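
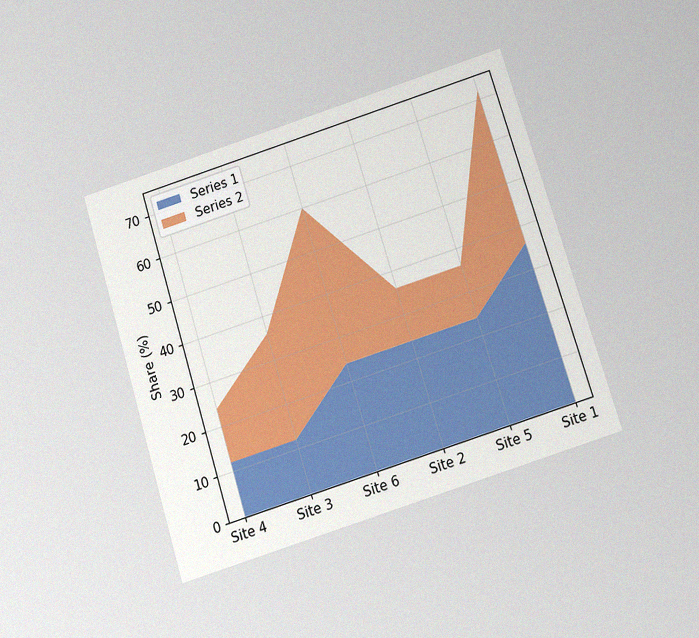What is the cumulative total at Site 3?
36%

The chart is tilted about 17° counter-clockwise and viewed slightly from below, with some photo noise. The stacked total at Site 3 reaches 36%.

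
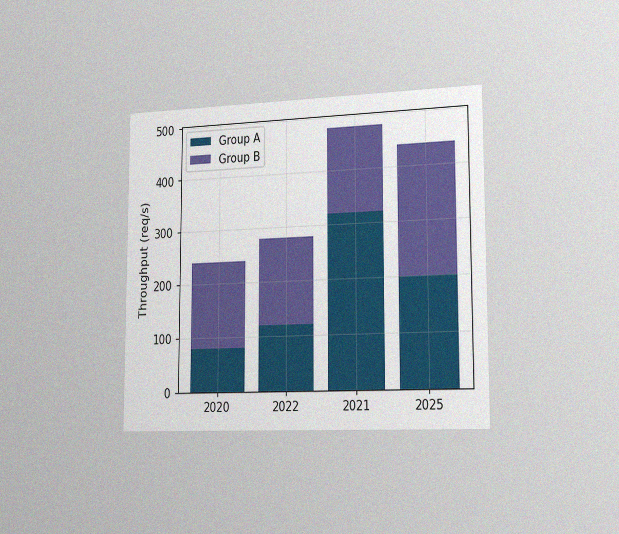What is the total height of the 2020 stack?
The chart is viewed slightly from the right, with some photo noise. The 2020 stack's top reaches 240req/s on the y-axis.

240req/s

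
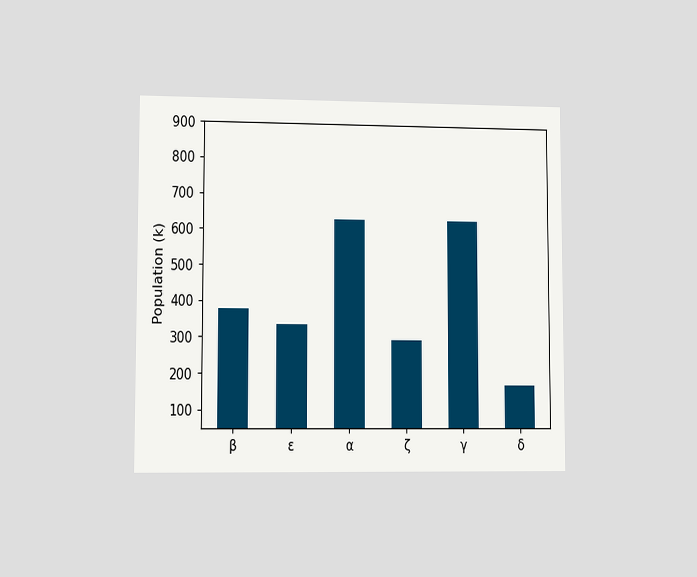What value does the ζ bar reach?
The chart is viewed at a slight angle. Reading along the chart's y-axis, the ζ bar reaches 294k.

294k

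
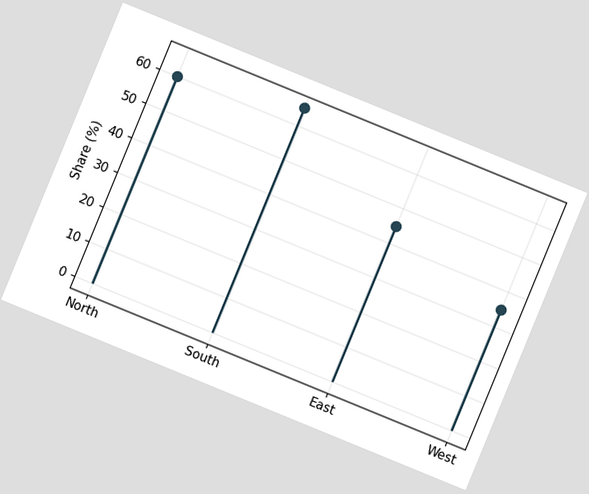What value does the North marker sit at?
60%

The chart is tilted about 22° clockwise. The North marker sits at 60%.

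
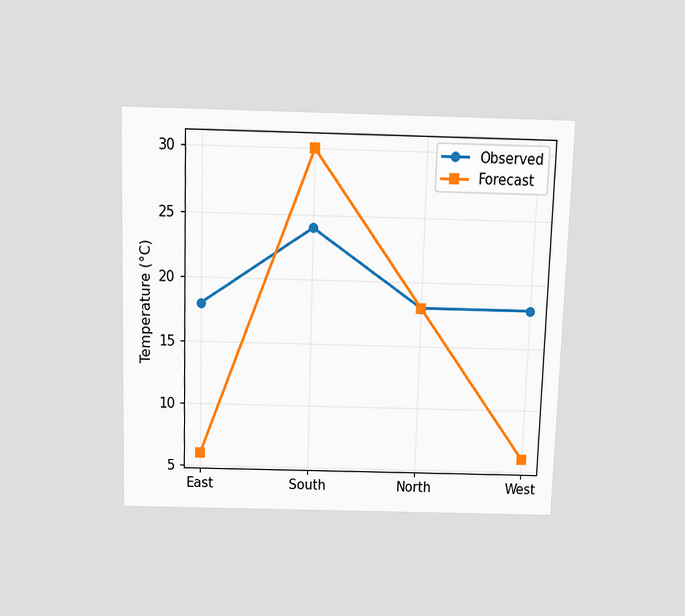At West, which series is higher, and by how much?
Observed, by 12°C

The chart is viewed slightly from above. At West, Observed sits above the other line by 12°C.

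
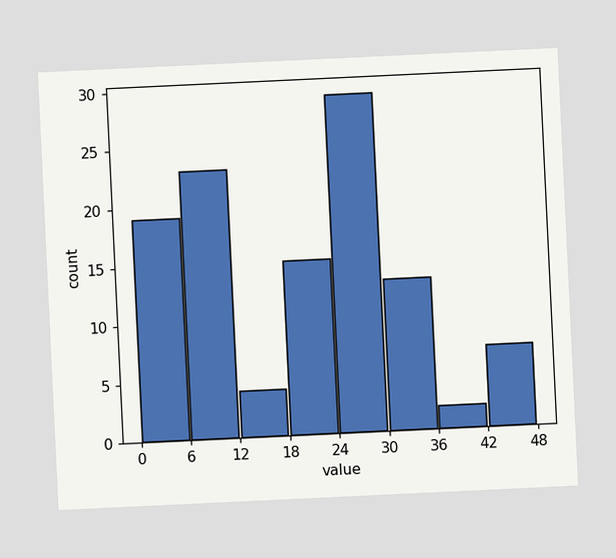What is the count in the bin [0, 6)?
19

The chart is tilted about 3° counter-clockwise. The [0, 6) bin has height 19.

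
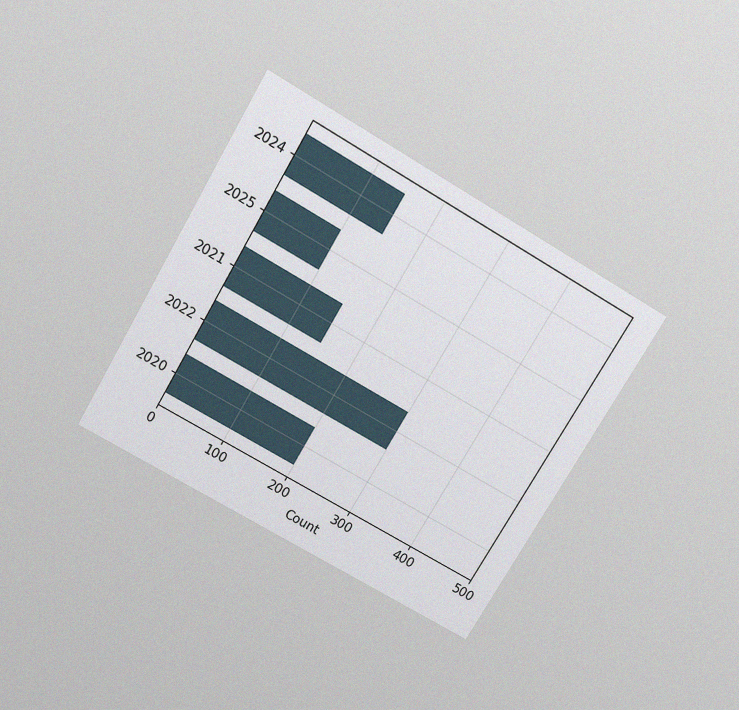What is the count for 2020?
The chart is tilted about 30° clockwise and viewed slightly from above, with some photo noise. Reading along the chart's x-axis, the 2020 bar reaches 200.

200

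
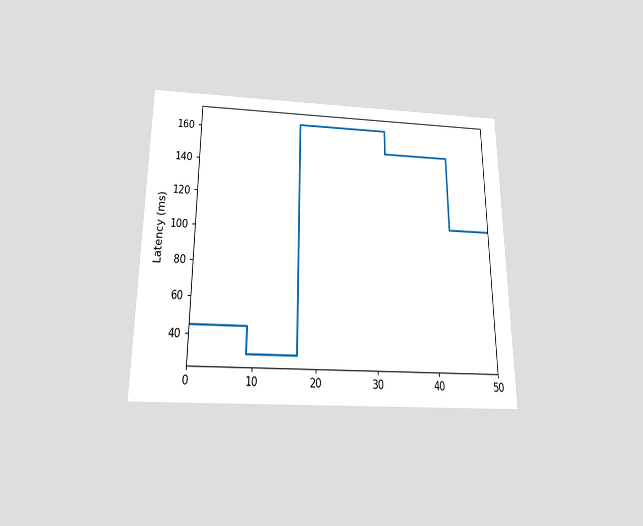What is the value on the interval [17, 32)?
The chart is viewed slightly from below. On [17, 32) the step sits at 165ms.

165ms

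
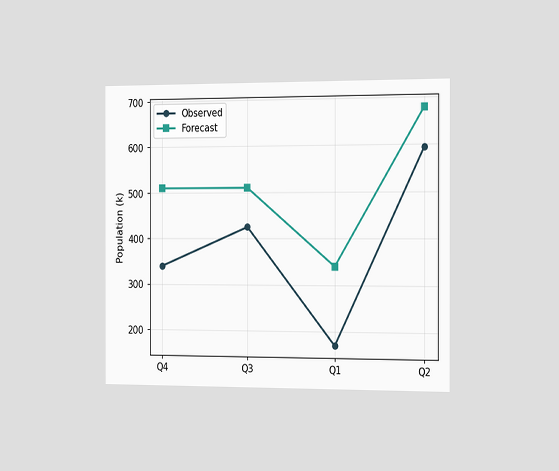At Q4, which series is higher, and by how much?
The chart is viewed slightly from the right. At Q4, Forecast sits above the other line by 170k.

Forecast, by 170k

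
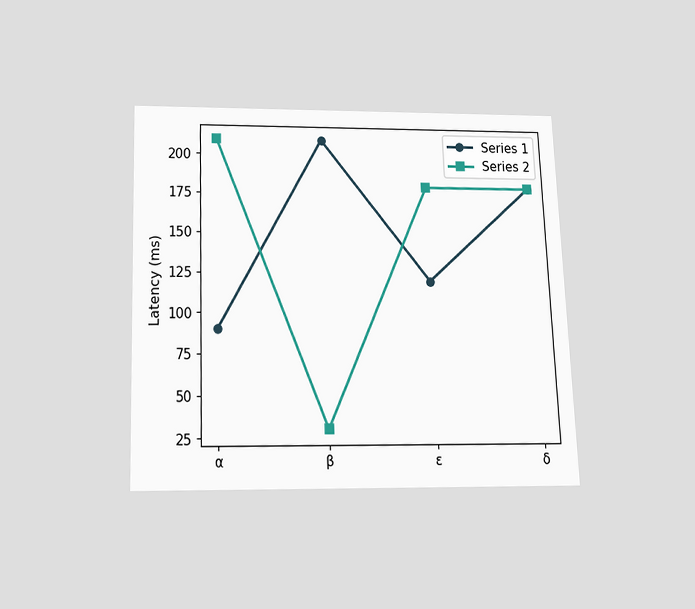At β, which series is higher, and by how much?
The chart is tilted about 2° counter-clockwise and viewed slightly from below. At β, Series 1 sits above the other line by 180ms.

Series 1, by 180ms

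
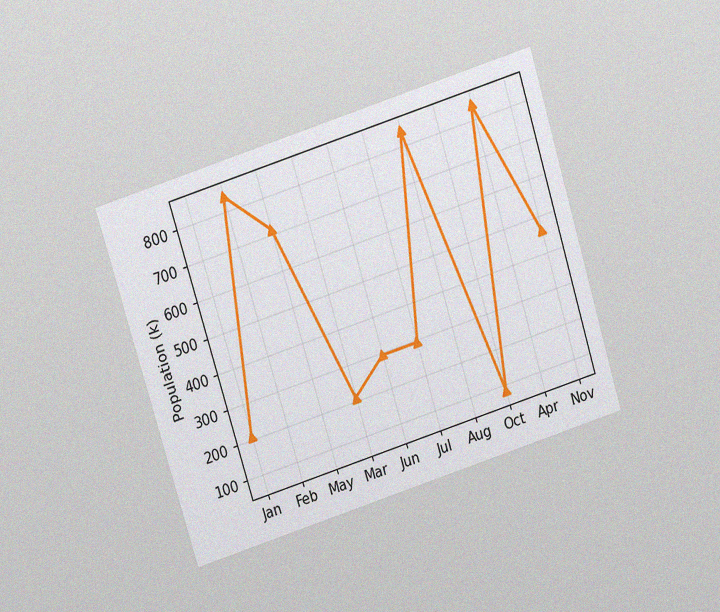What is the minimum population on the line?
84k

The chart is tilted about 17° counter-clockwise and viewed slightly from above, with some photo noise. The lowest point is at Oct, and reading across to the y-axis gives 84k.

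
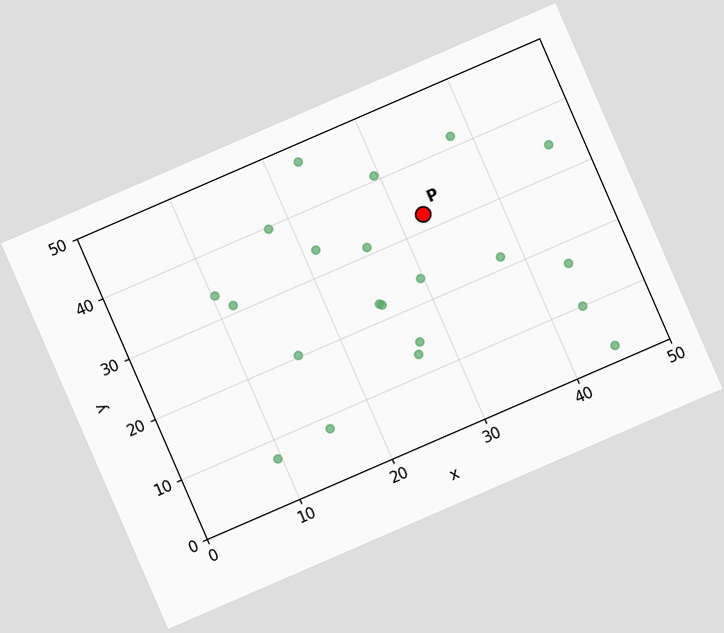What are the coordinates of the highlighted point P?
The chart is tilted about 23° counter-clockwise. Following the gridlines from P to each axis, P sits at (32.5, 32.5).

(32.5, 32.5)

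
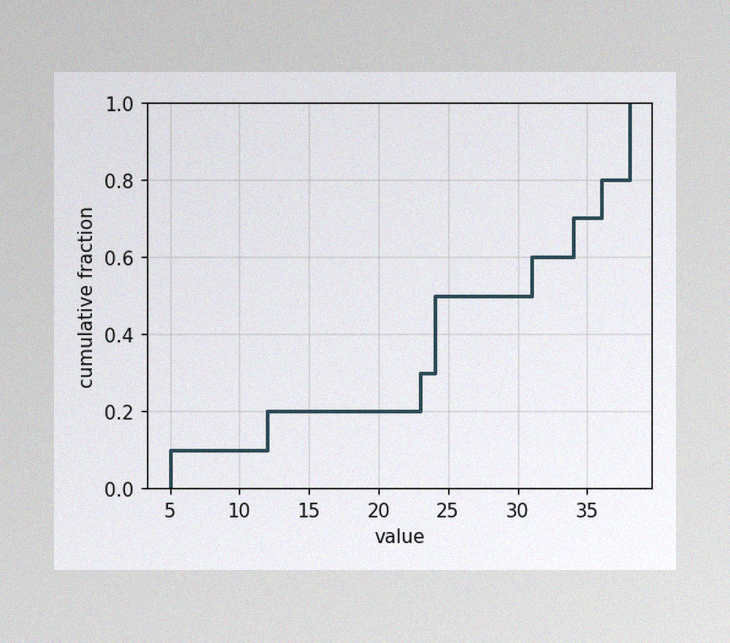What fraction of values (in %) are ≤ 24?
50%

The image has some photo noise and uneven lighting. At x=24 the ECDF step is at 50%.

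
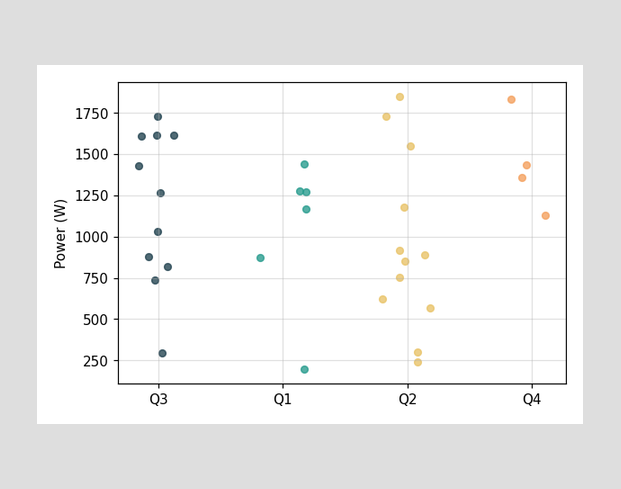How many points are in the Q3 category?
Counting the markers in the Q3 column gives 11.

11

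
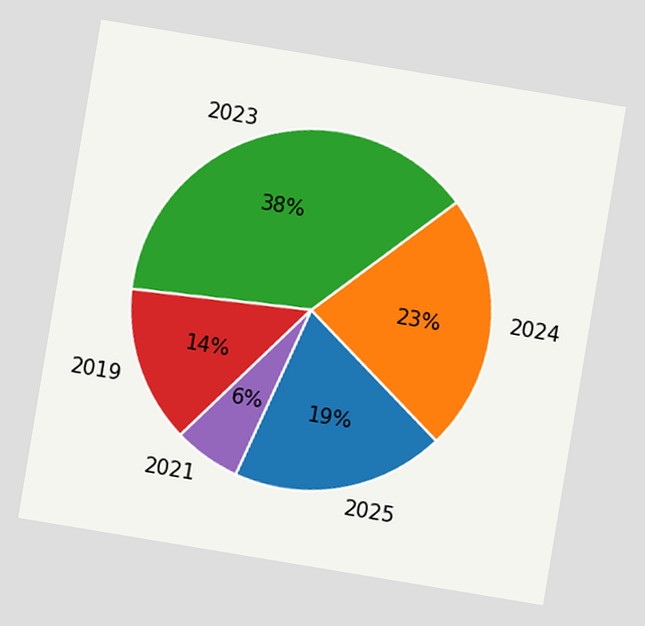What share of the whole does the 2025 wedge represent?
19%

The chart is tilted about 9° clockwise. The 2025 slice takes up 19% of the pie.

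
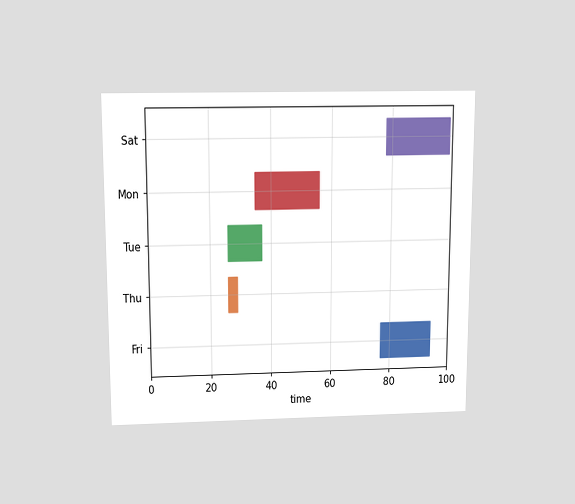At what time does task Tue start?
26

The chart is viewed slightly from above. The Tue bar begins at t=26.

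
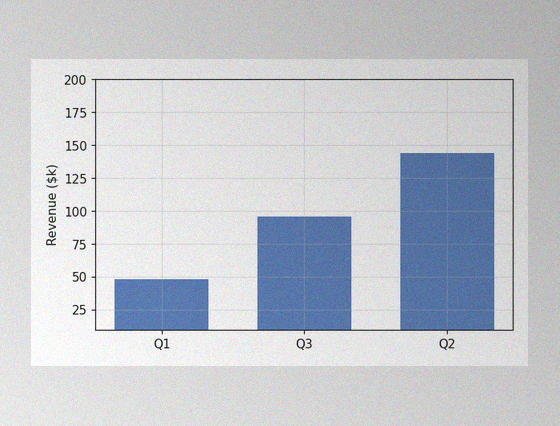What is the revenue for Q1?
$48k

The image has some photo noise and uneven lighting. Reading along the chart's y-axis, the Q1 bar reaches $48k.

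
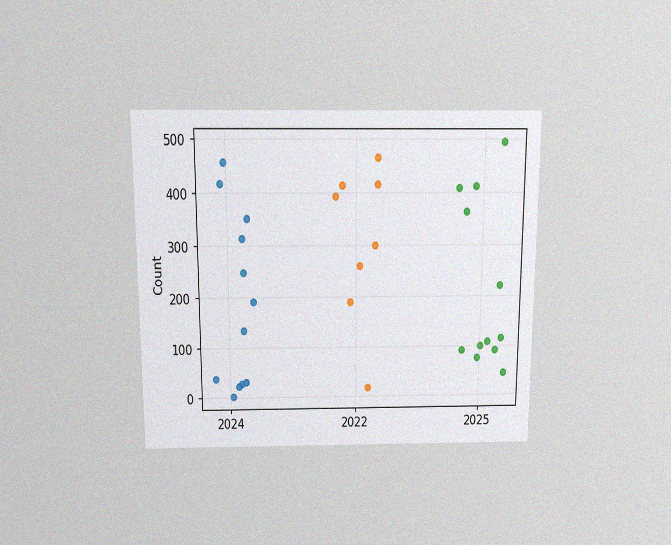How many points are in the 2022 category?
The chart is viewed slightly from above, with some photo noise. Counting the markers in the 2022 column gives 8.

8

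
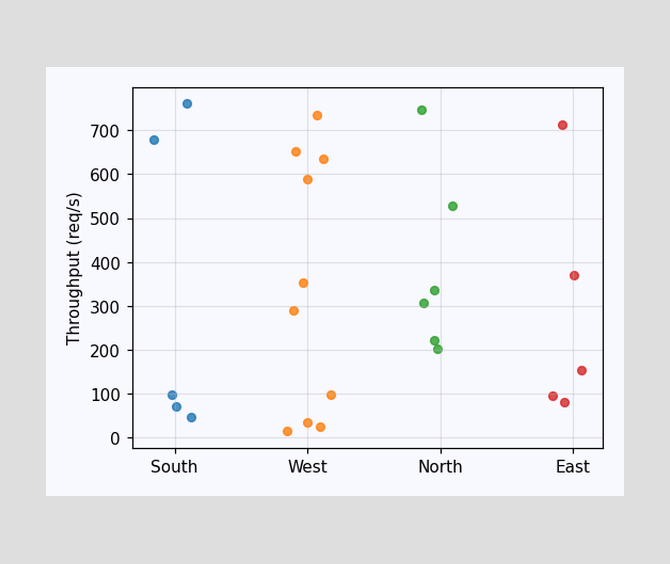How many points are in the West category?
10

Counting the markers in the West column gives 10.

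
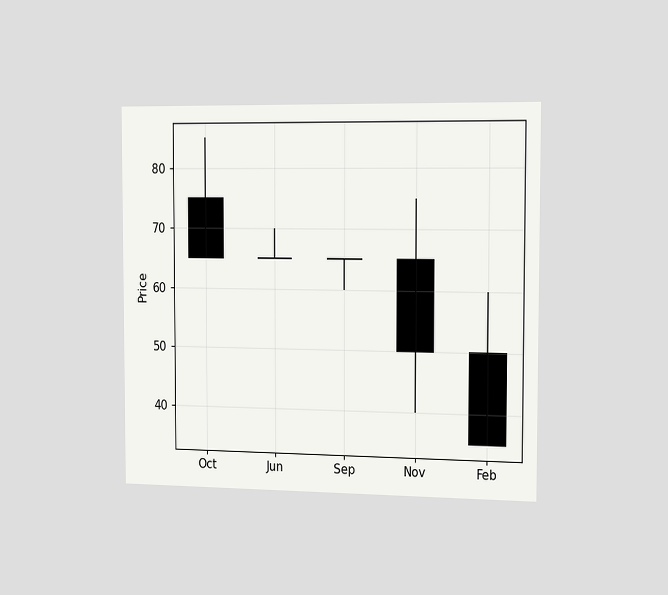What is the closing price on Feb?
The chart is viewed slightly from the right. The Feb candle closes at 35.

35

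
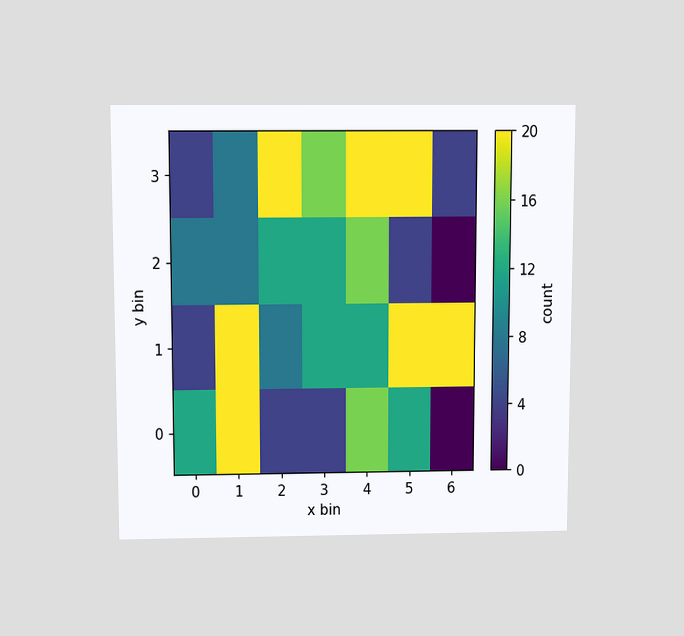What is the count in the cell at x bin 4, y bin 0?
16

The chart is viewed slightly from above. Matching the cell (4, 0) against the colorbar gives 16.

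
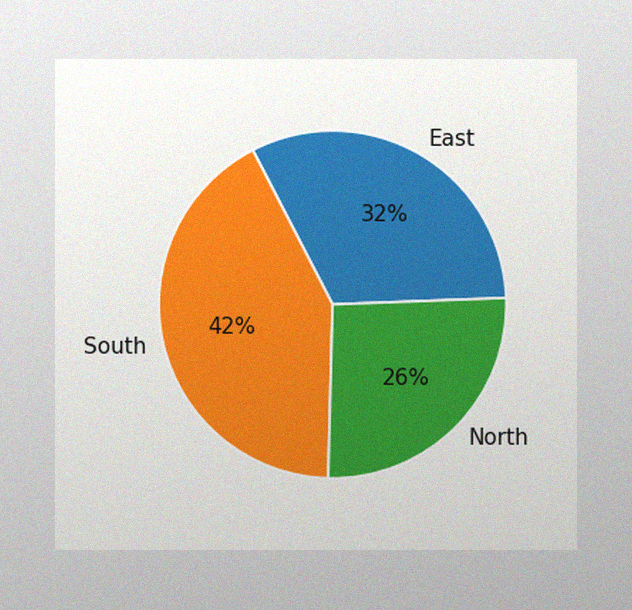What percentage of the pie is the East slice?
32%

The image has some photo noise and uneven lighting. The East slice takes up 32% of the pie.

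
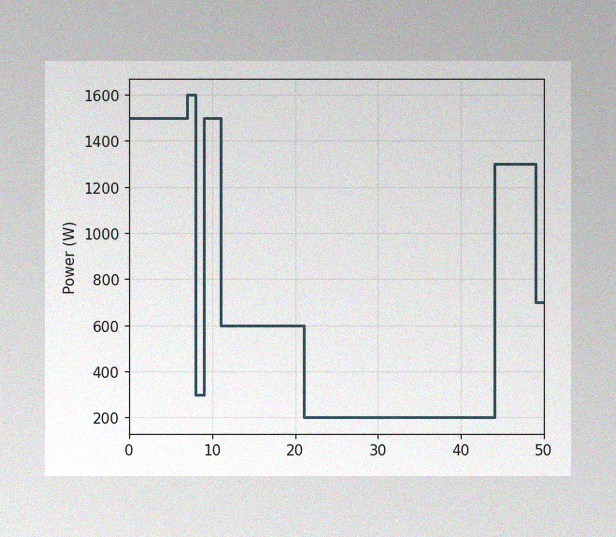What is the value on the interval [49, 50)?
700W

The image has some photo noise and uneven lighting. On [49, 50) the step sits at 700W.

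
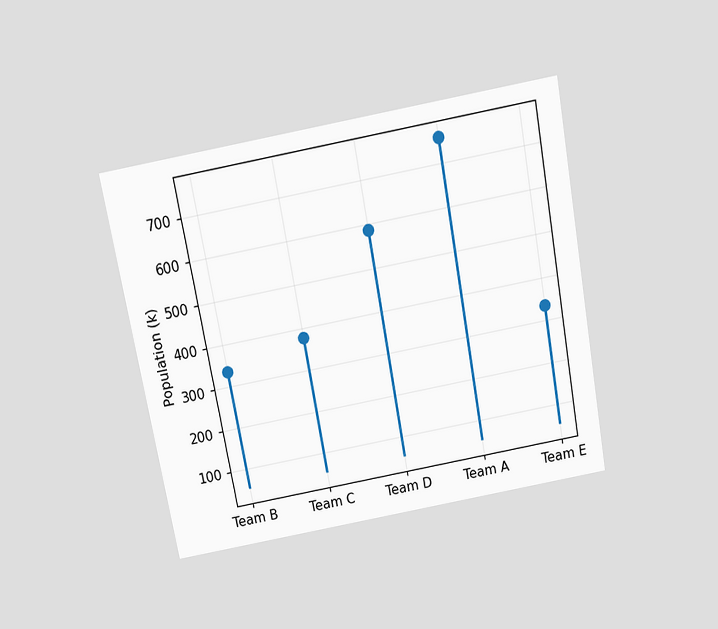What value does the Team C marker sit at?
378k

The chart is tilted about 10° counter-clockwise and viewed slightly from above. The Team C marker sits at 378k.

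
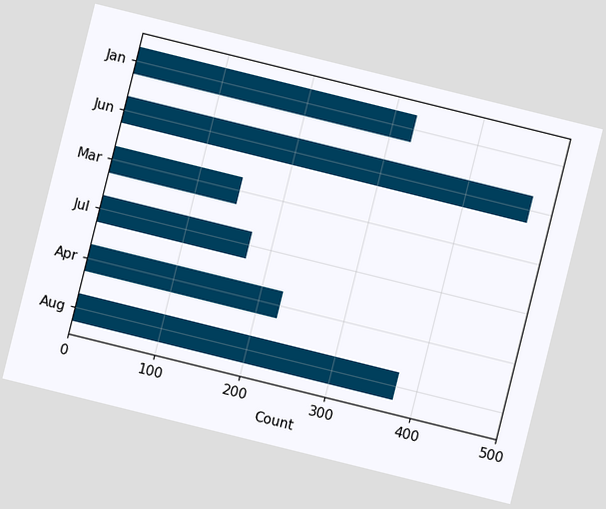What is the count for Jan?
The chart is tilted about 14° clockwise. Reading along the chart's x-axis, the Jan bar reaches 325.

325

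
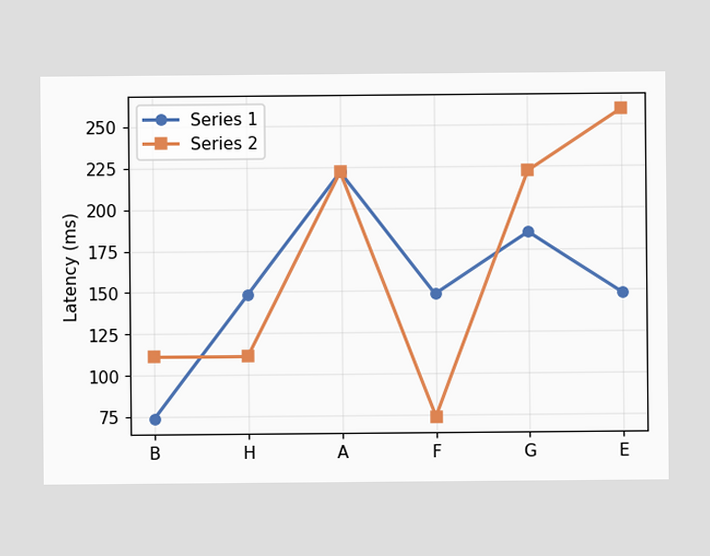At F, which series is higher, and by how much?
Series 1, by 74ms

At F, Series 1 sits above the other line by 74ms.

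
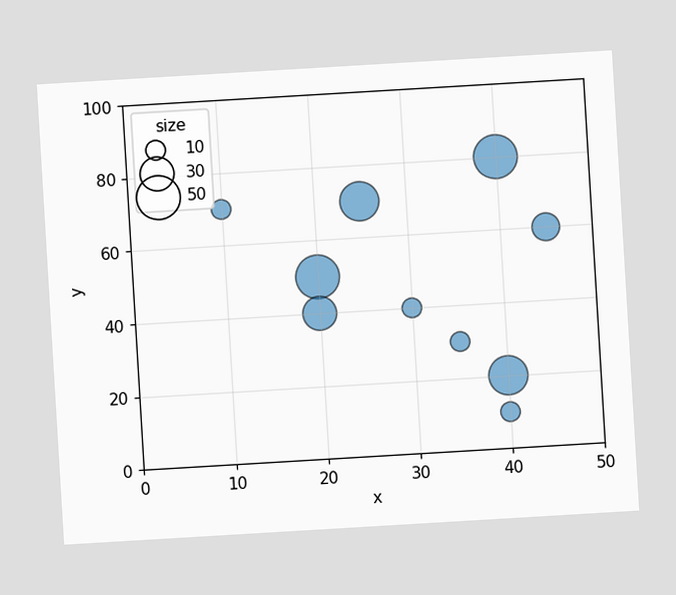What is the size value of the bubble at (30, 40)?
The chart is tilted about 3° counter-clockwise. Matching the bubble at (30, 40) against the size legend gives 10.

10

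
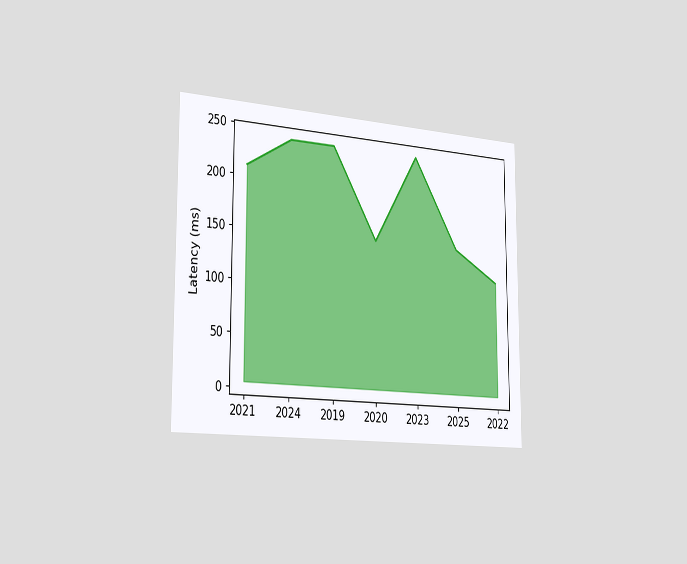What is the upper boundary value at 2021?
The chart is viewed slightly from the left. At 2021 the upper boundary is at 210ms.

210ms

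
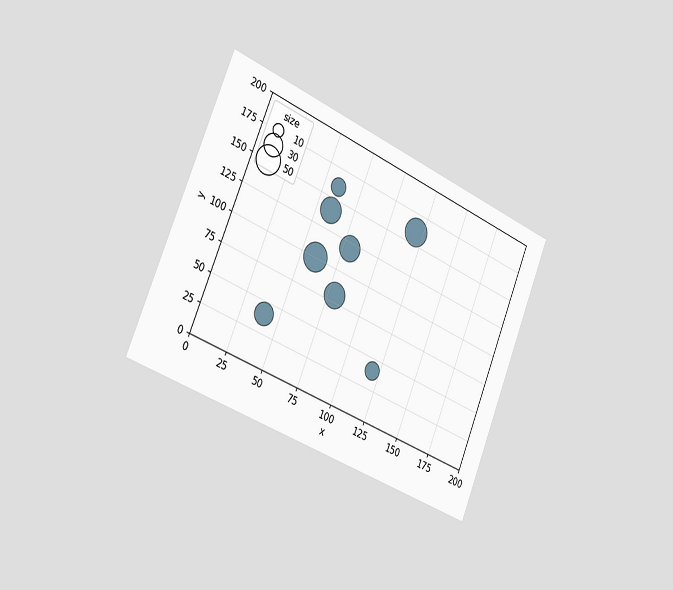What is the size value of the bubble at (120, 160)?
The chart is tilted about 22° clockwise and viewed slightly from the left. Matching the bubble at (120, 160) against the size legend gives 50.

50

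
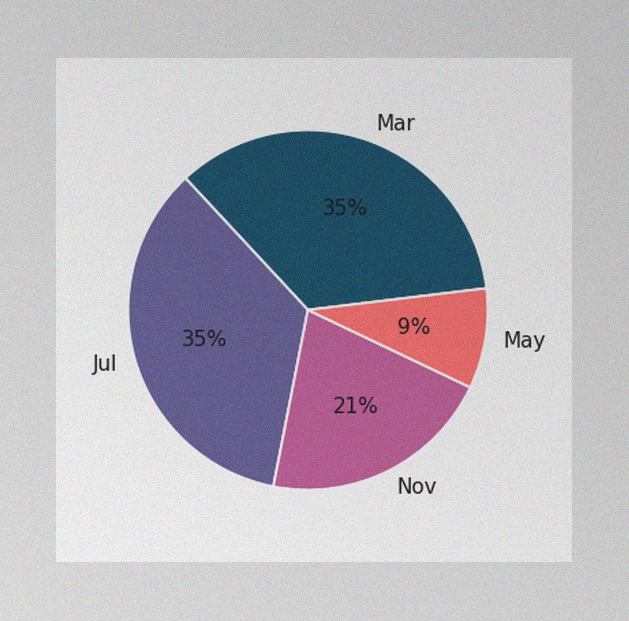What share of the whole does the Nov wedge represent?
21%

The image has some photo noise and uneven lighting. The Nov slice takes up 21% of the pie.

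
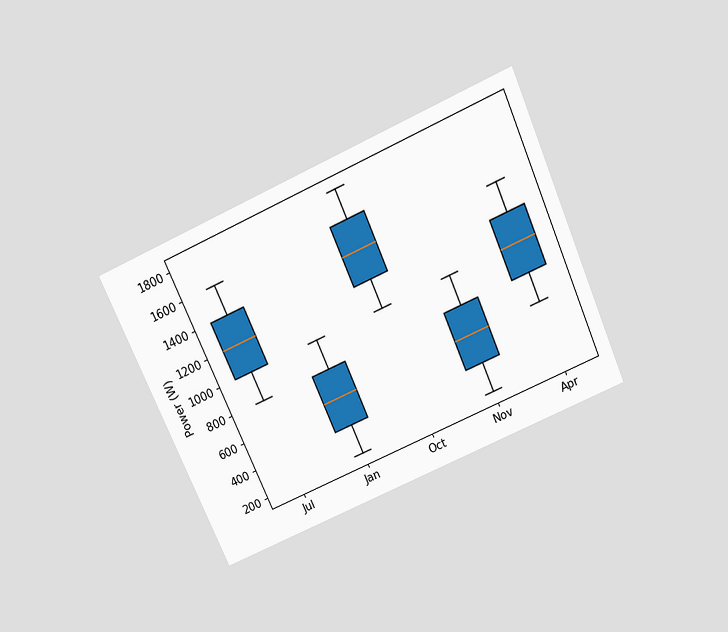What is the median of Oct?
The chart is tilted about 24° counter-clockwise and viewed slightly from above. The median line in the Oct box sits at 1400W.

1400W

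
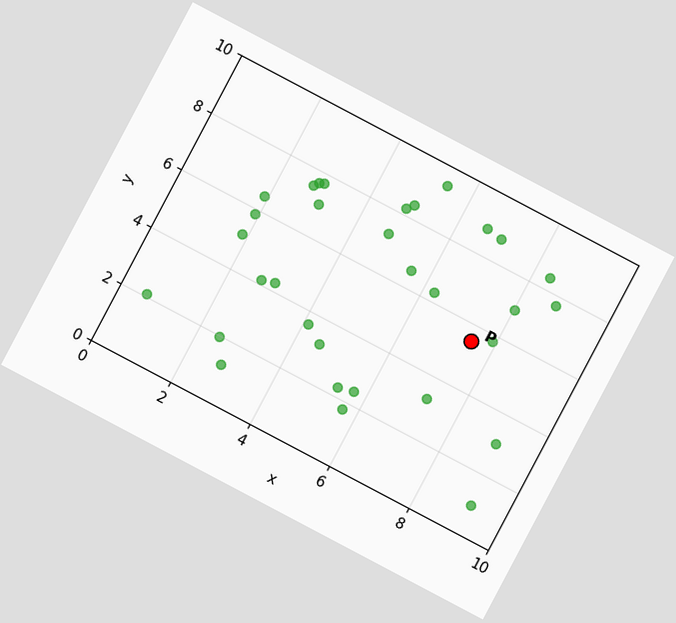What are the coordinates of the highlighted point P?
(7.5, 5.5)

The chart is tilted about 28° clockwise. Following the gridlines from P to each axis, P sits at (7.5, 5.5).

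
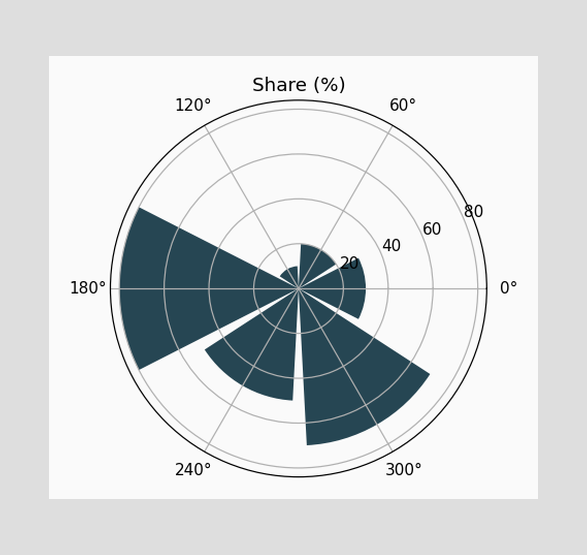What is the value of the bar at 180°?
The bar at 180° reaches 80% on the radial axis.

80%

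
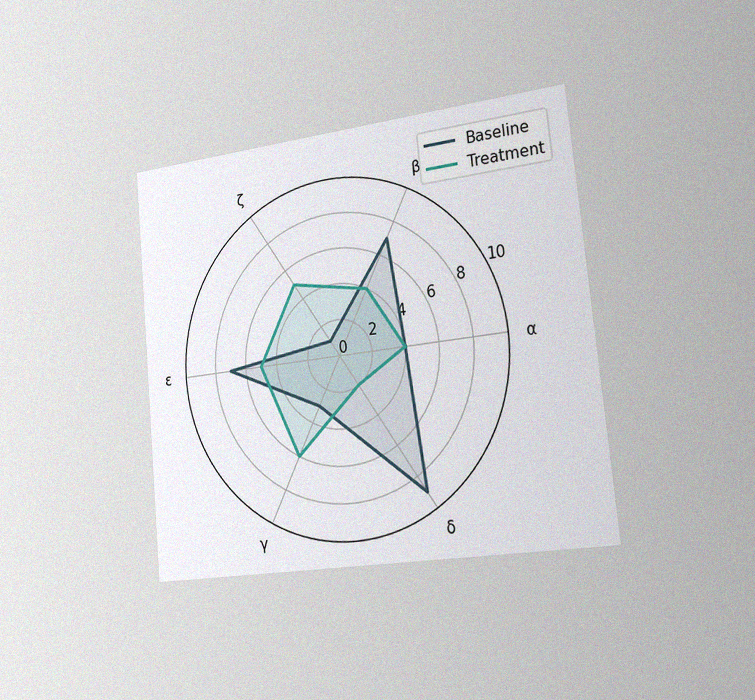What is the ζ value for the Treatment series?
The chart is tilted about 6° counter-clockwise and viewed slightly from the right, with some photo noise. On the ζ axis, Treatment reaches 5.

5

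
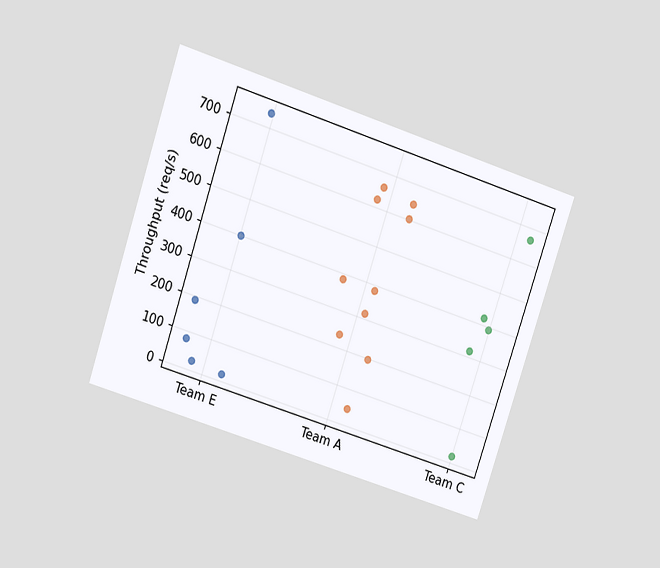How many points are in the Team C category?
5

The chart is tilted about 18° clockwise and viewed slightly from above. Counting the markers in the Team C column gives 5.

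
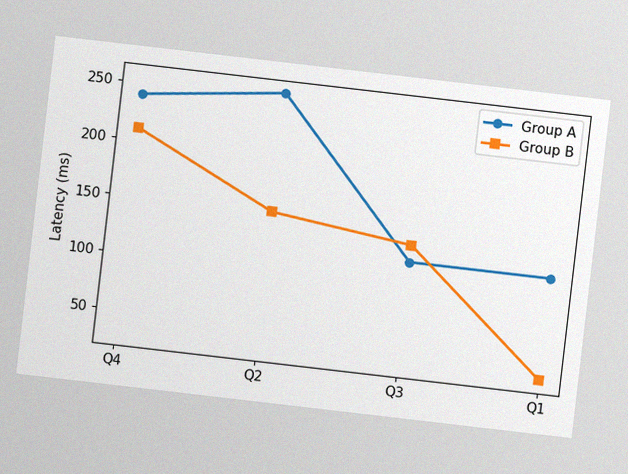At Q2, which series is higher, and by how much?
Group A, by 105ms

The chart is tilted about 7° clockwise, with some photo noise. At Q2, Group A sits above the other line by 105ms.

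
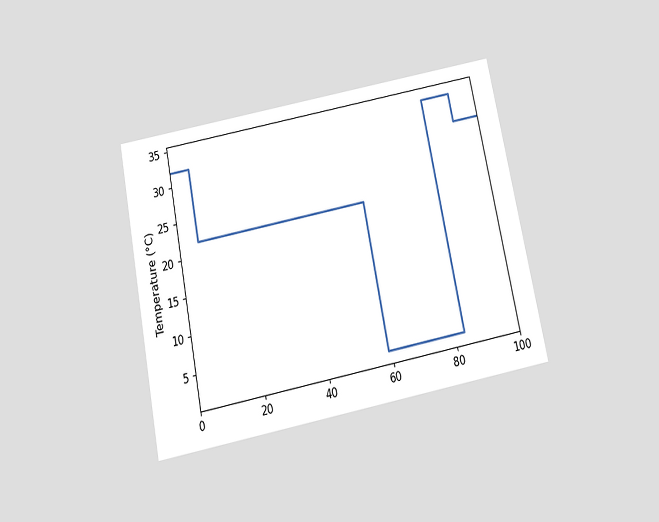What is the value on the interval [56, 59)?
The chart is tilted about 11° counter-clockwise and viewed slightly from below. On [56, 59) the step sits at 22°C.

22°C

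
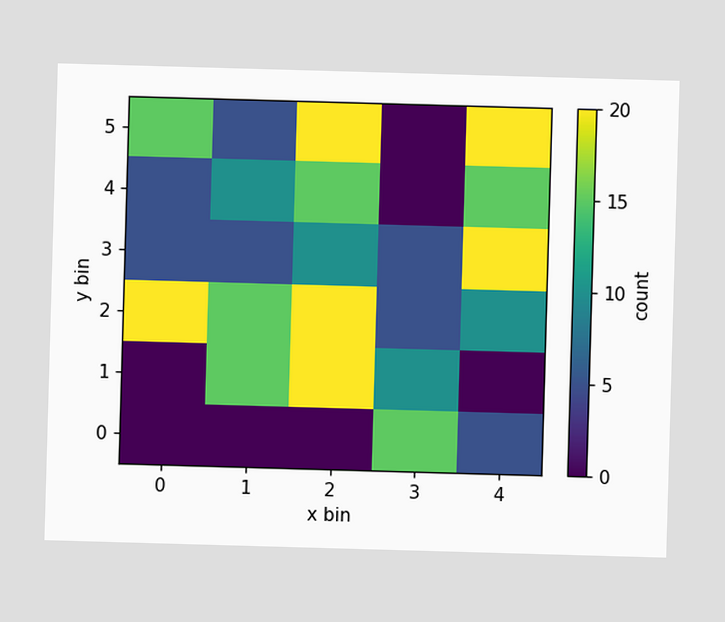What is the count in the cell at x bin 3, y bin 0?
15

Matching the cell (3, 0) against the colorbar gives 15.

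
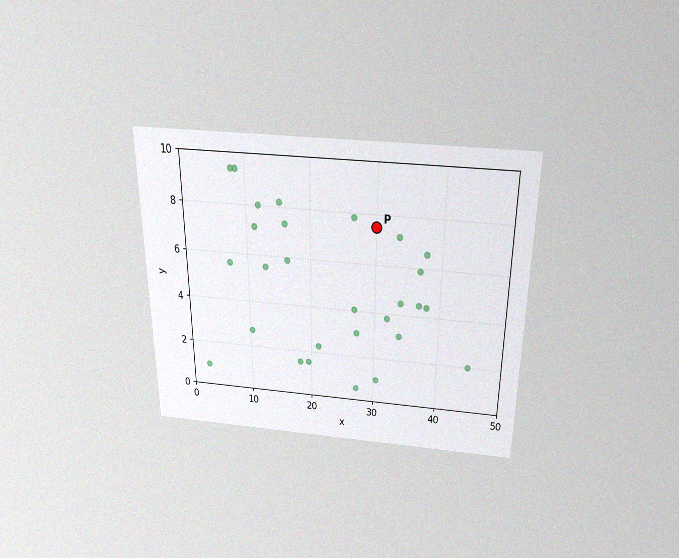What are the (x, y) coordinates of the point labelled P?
The chart is viewed slightly from above, with some photo noise. Following the gridlines from P to each axis, P sits at (30, 7.5).

(30, 7.5)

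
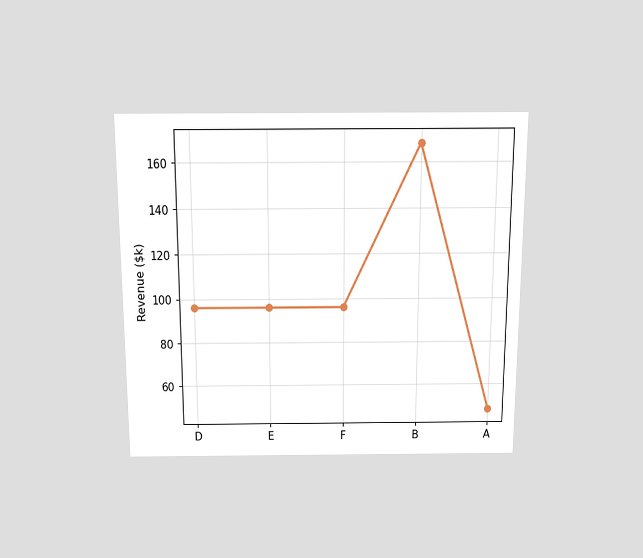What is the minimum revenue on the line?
The chart is viewed slightly from above. The lowest point is at A, and reading across to the y-axis gives $48k.

$48k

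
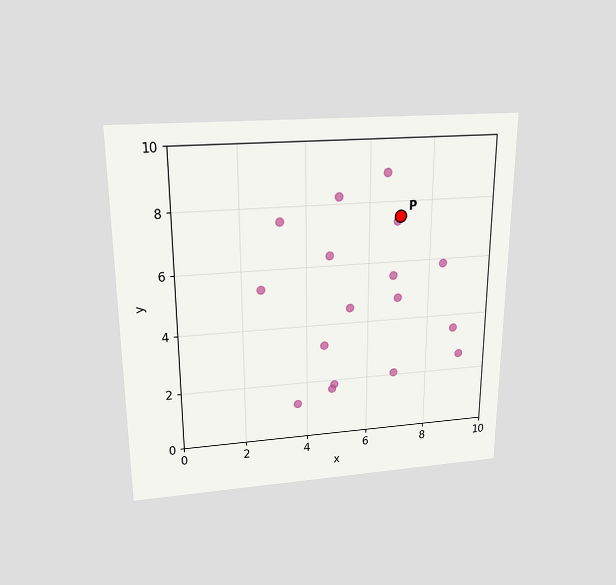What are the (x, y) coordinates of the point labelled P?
The chart is viewed slightly from above. Following the gridlines from P to each axis, P sits at (7, 7.5).

(7, 7.5)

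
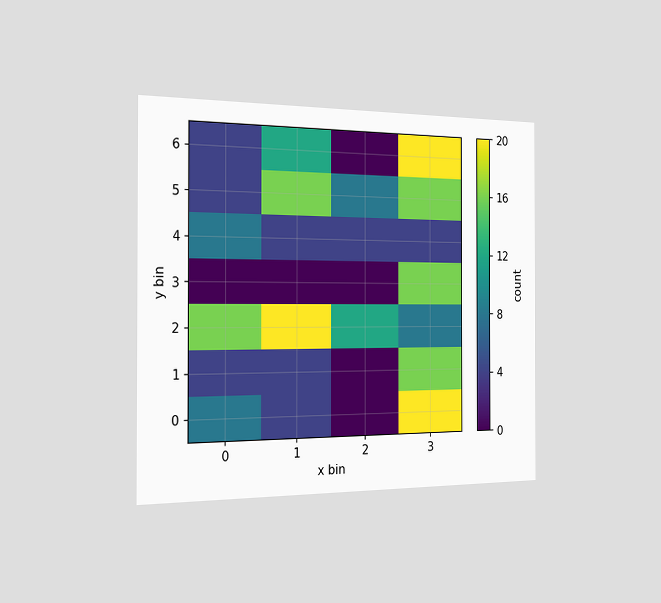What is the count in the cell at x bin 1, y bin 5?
The chart is viewed slightly from the left. Matching the cell (1, 5) against the colorbar gives 16.

16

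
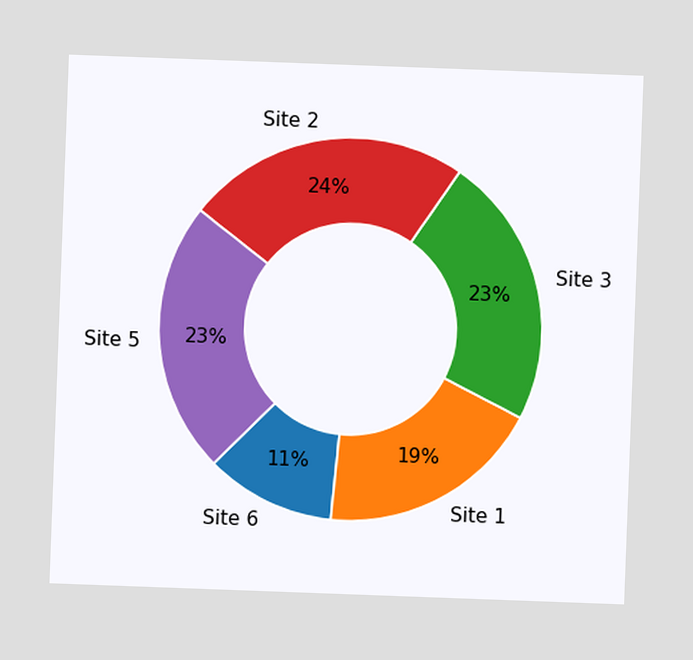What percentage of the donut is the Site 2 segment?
24%

The chart is tilted about 2° clockwise. The Site 2 segment takes up 24% of the ring.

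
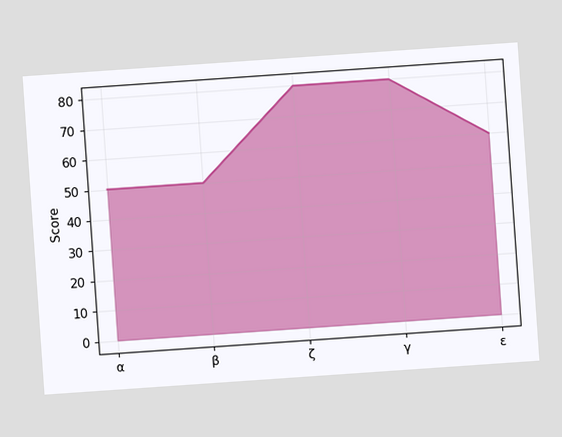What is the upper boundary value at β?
50

The chart is tilted about 4° counter-clockwise. At β the upper boundary is at 50.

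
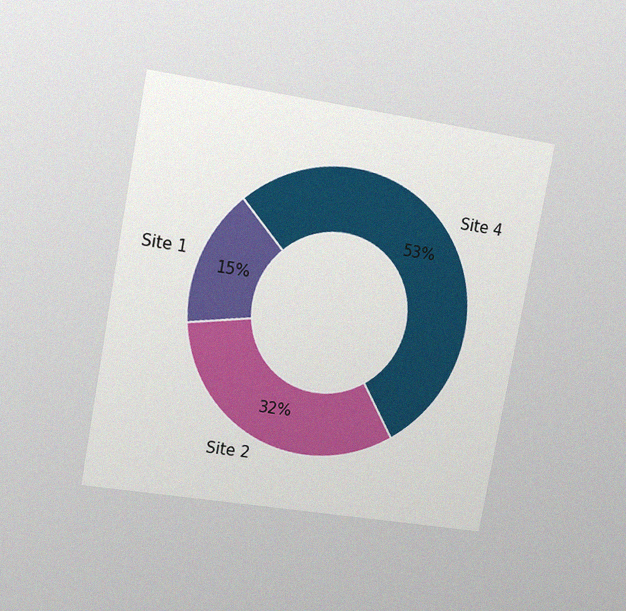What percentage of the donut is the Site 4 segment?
53%

The chart is tilted about 10° clockwise and viewed at a slight angle, with some photo noise. The Site 4 segment takes up 53% of the ring.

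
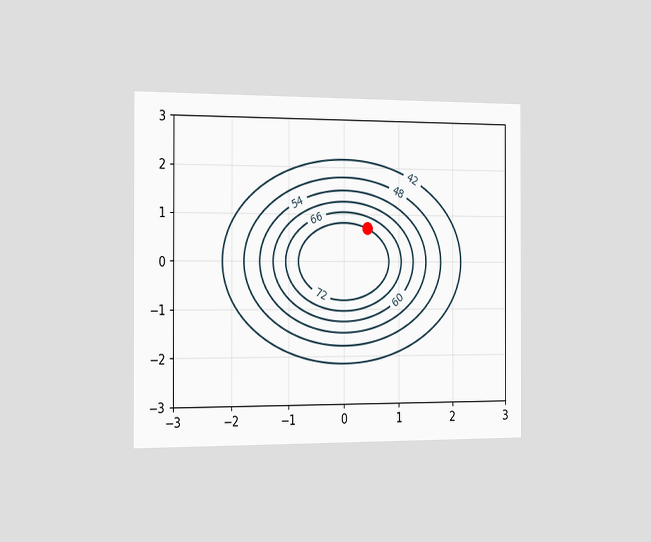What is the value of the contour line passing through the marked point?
72

The chart is viewed slightly from the left. The marked point sits on the contour labelled 72.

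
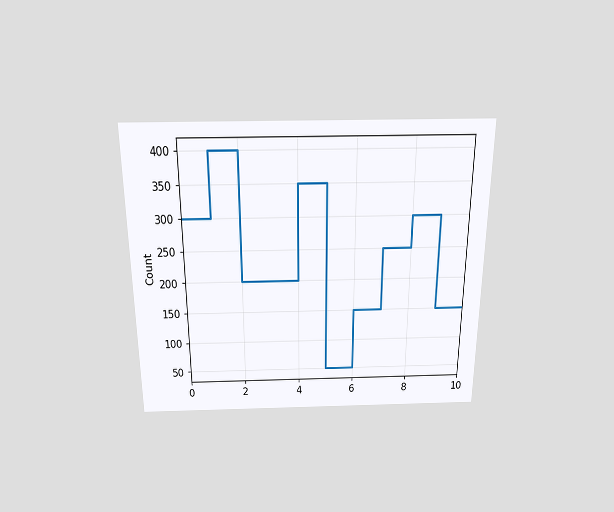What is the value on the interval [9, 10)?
150

The chart is viewed slightly from above. On [9, 10) the step sits at 150.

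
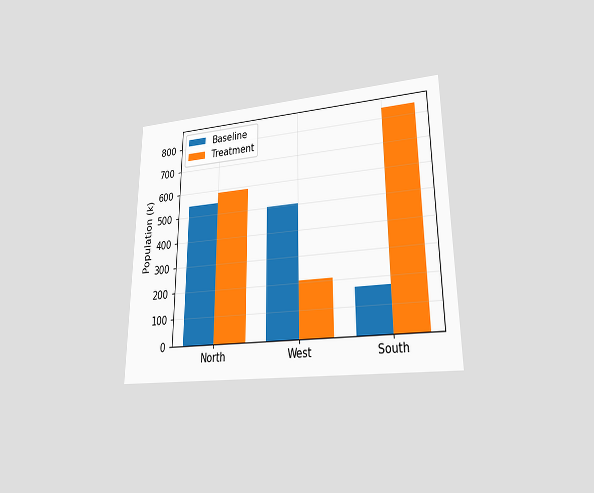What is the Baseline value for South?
The chart is viewed at a slight angle. The Baseline bar at South reaches 168k on the y-axis.

168k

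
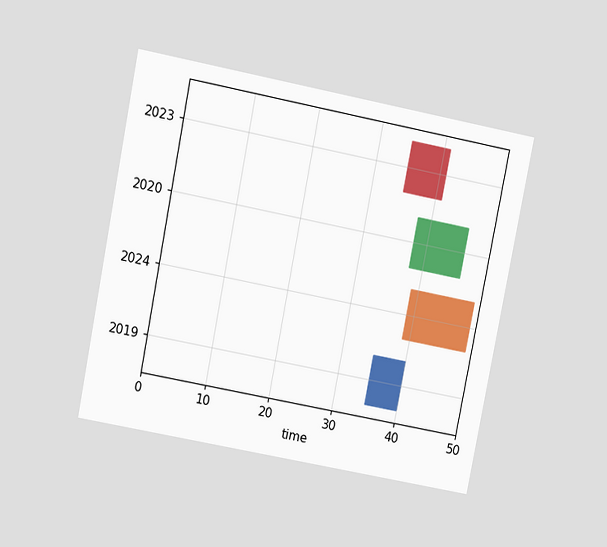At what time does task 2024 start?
The chart is tilted about 11° clockwise and viewed at a slight angle. The 2024 bar begins at t=39.

39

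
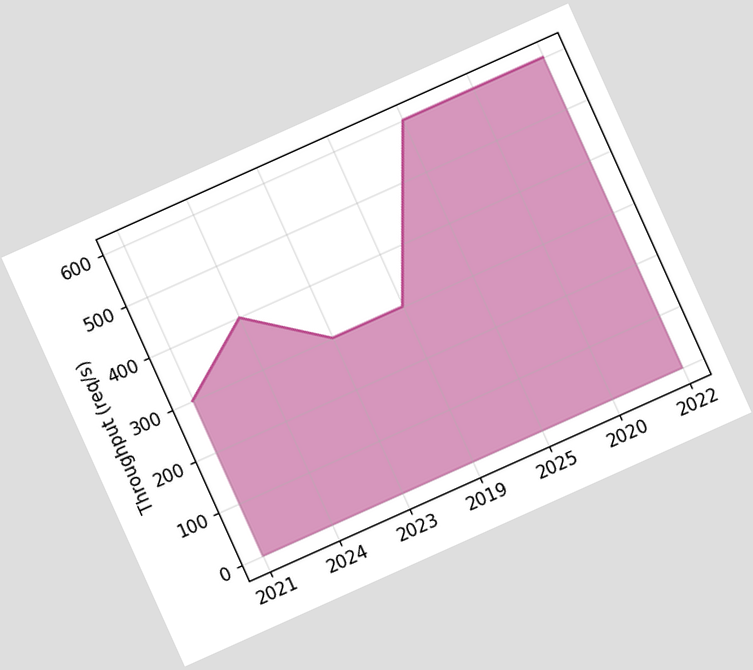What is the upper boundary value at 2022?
The chart is tilted about 24° counter-clockwise. At 2022 the upper boundary is at 600req/s.

600req/s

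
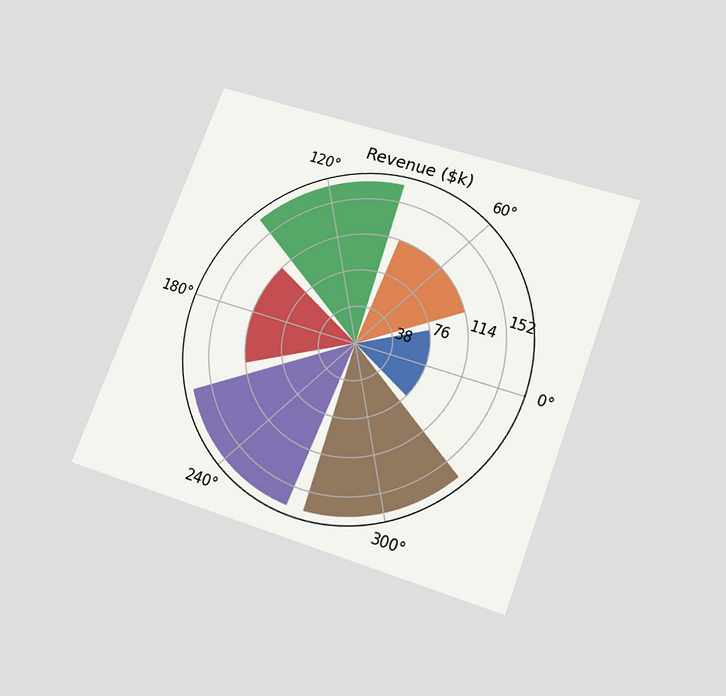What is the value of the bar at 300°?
$171k

The chart is tilted about 21° clockwise and viewed slightly from below. The bar at 300° reaches $171k on the radial axis.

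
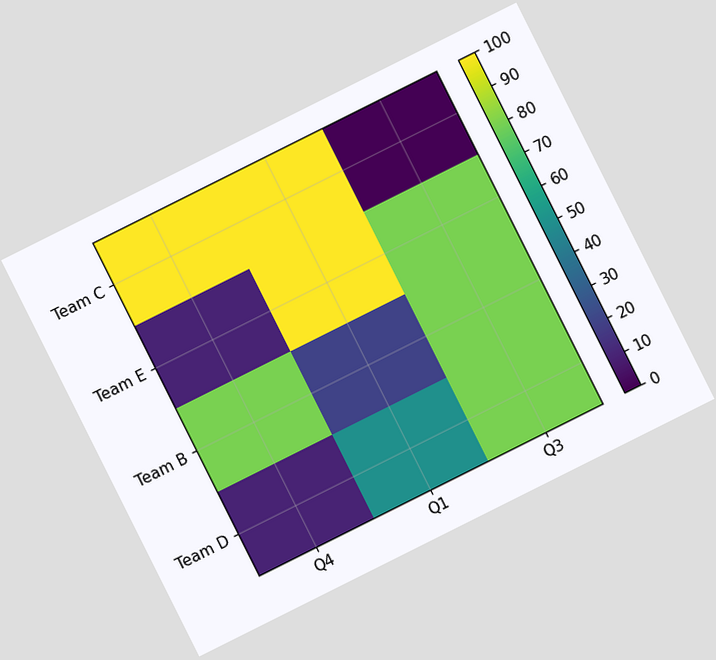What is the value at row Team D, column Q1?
50

The chart is tilted about 27° counter-clockwise. Matching cell (Team D, Q1) against the colorbar gives 50.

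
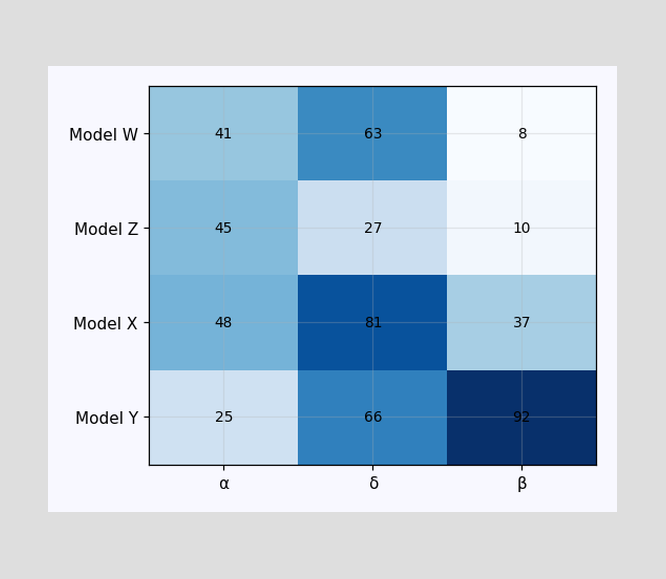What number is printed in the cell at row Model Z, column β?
10

The (Model Z, β) cell reads 10.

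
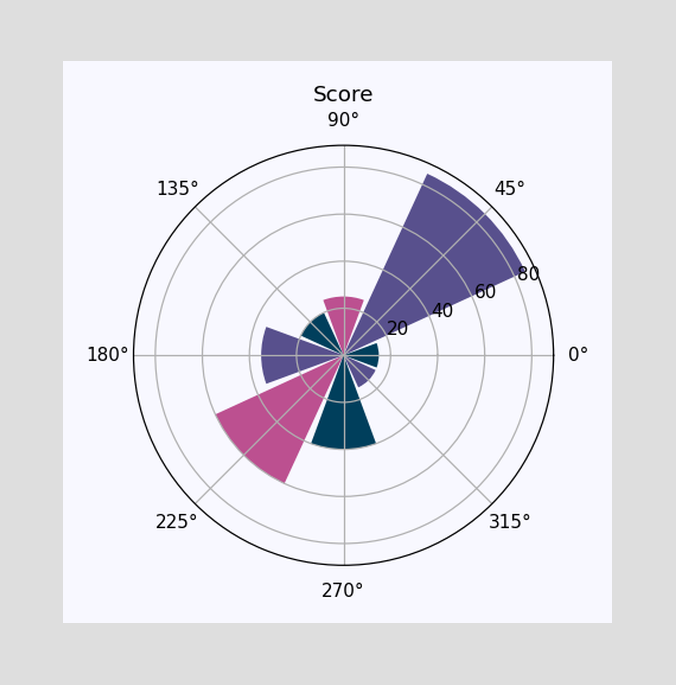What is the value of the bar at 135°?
20

The bar at 135° reaches 20 on the radial axis.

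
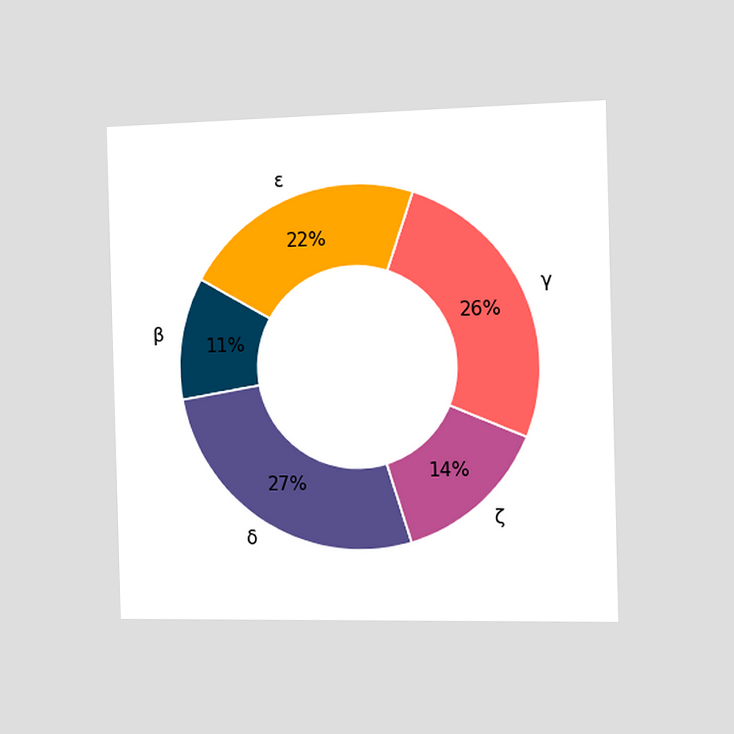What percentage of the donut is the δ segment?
27%

The chart is viewed slightly from the right. The δ segment takes up 27% of the ring.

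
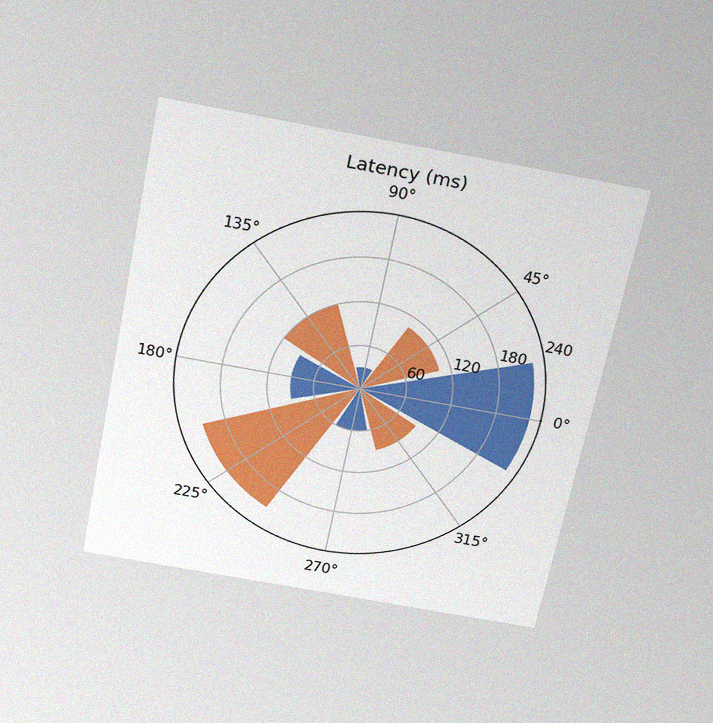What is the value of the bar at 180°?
The chart is tilted about 11° clockwise and viewed slightly from above, with some photo noise. The bar at 180° reaches 90ms on the radial axis.

90ms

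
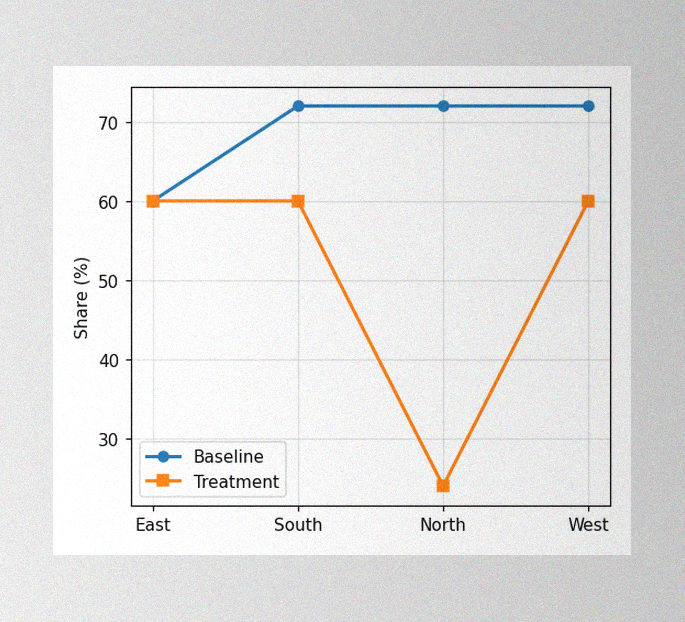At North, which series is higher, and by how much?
The image has some photo noise and uneven lighting. At North, Baseline sits above the other line by 48%.

Baseline, by 48%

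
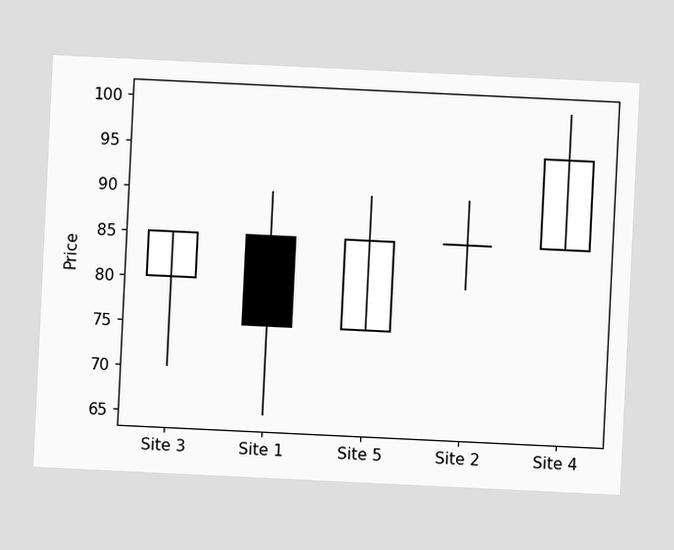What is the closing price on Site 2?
85

The chart is tilted about 3° clockwise. The Site 2 candle closes at 85.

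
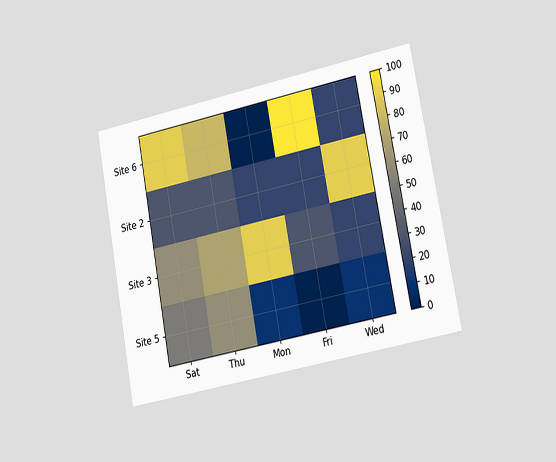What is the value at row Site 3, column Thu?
70

The chart is tilted about 11° counter-clockwise and viewed slightly from the right. Matching cell (Site 3, Thu) against the colorbar gives 70.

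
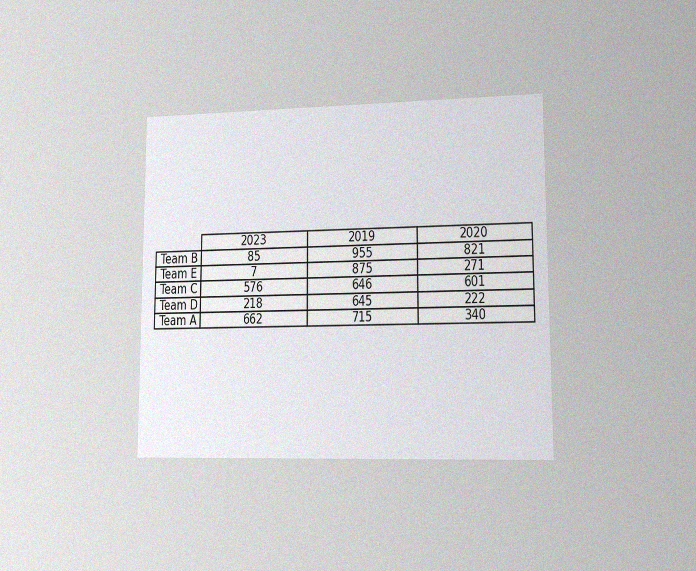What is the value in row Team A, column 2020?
340

The chart is viewed at a slight angle, with some photo noise. The (Team A, 2020) cell reads 340.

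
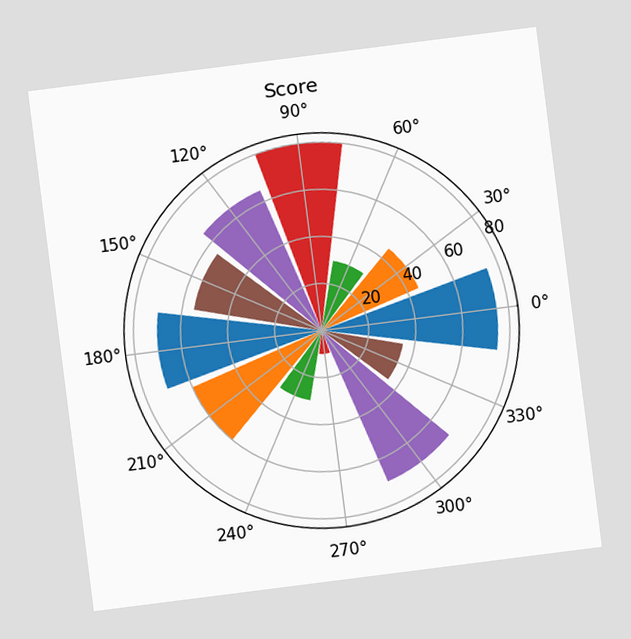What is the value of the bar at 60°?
The chart is tilted about 7° counter-clockwise. The bar at 60° reaches 30 on the radial axis.

30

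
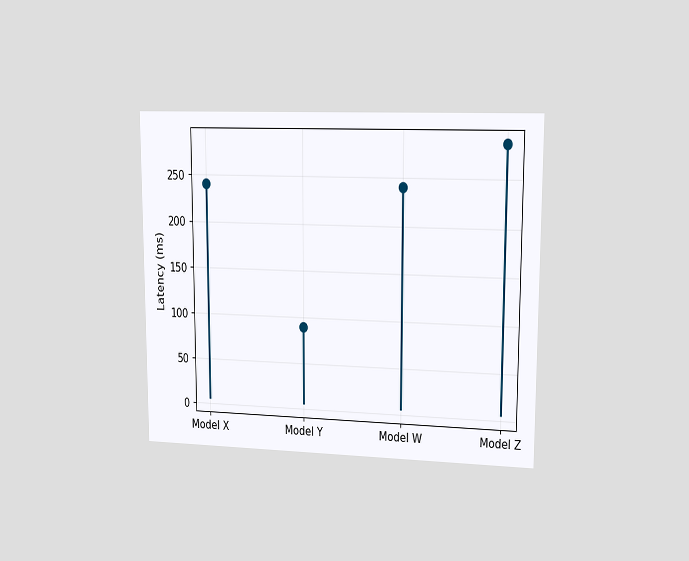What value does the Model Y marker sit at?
The chart is viewed slightly from the right. The Model Y marker sits at 90ms.

90ms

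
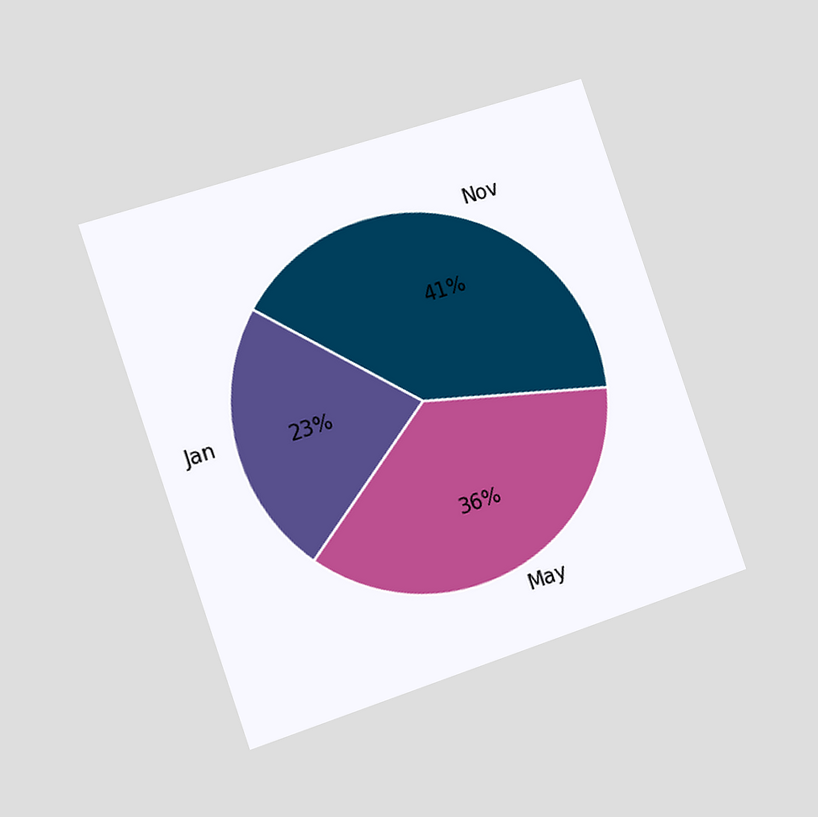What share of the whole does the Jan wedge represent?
The chart is tilted about 19° counter-clockwise and viewed slightly from the left. The Jan slice takes up 23% of the pie.

23%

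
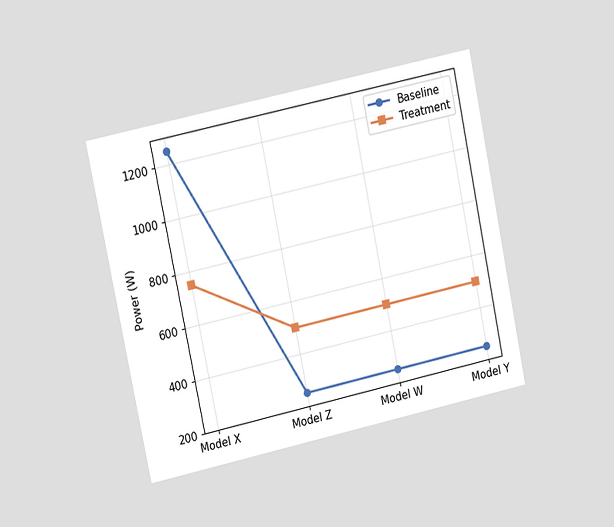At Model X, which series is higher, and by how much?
The chart is tilted about 12° counter-clockwise and viewed slightly from the left. At Model X, Baseline sits above the other line by 500W.

Baseline, by 500W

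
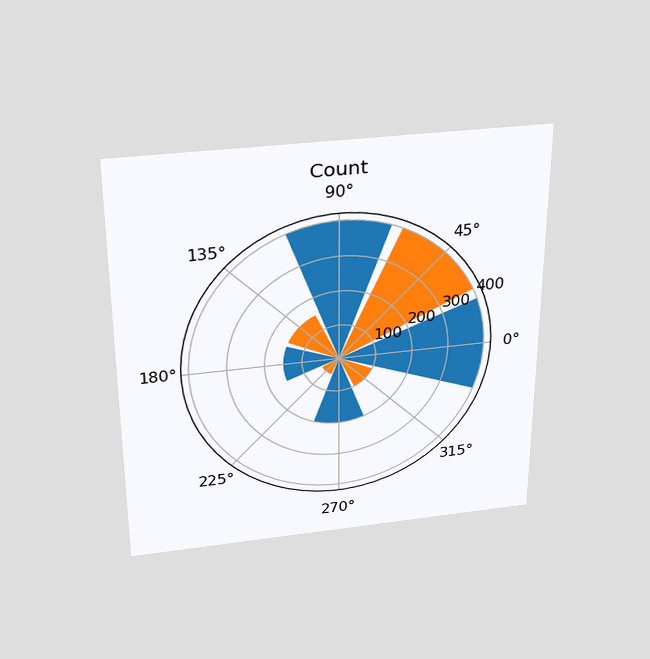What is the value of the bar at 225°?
50

The chart is viewed slightly from above. The bar at 225° reaches 50 on the radial axis.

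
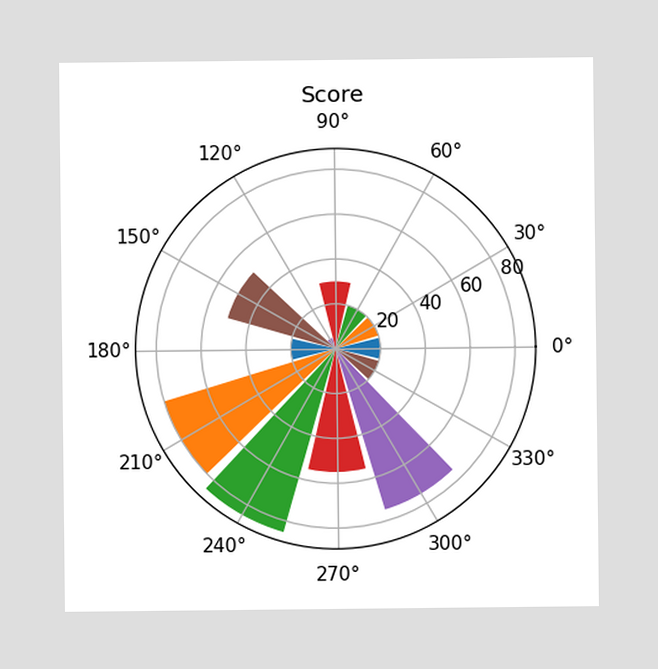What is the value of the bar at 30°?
20

The bar at 30° reaches 20 on the radial axis.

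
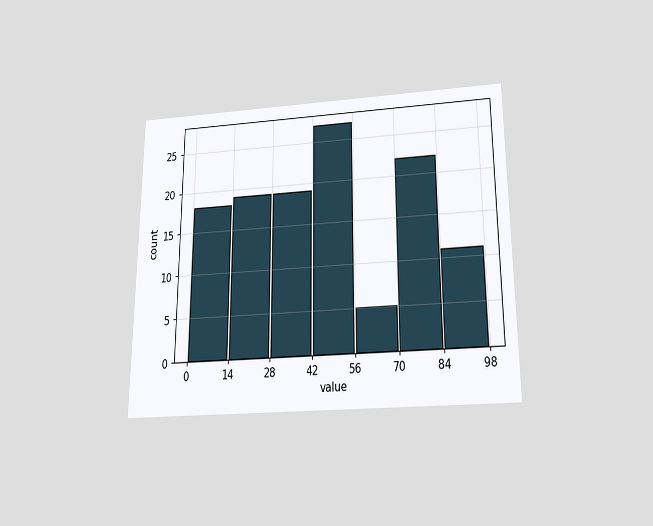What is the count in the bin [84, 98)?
The chart is viewed slightly from below. The [84, 98) bin has height 11.

11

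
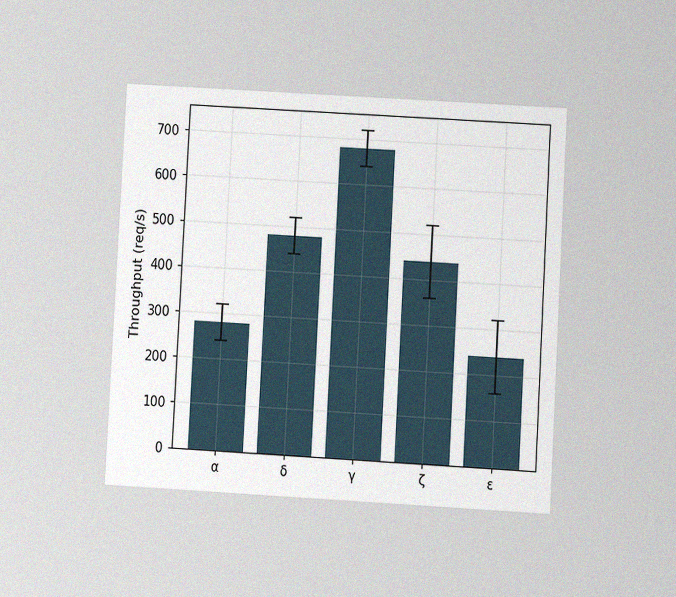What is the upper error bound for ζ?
520req/s

The chart is tilted about 3° clockwise and viewed at a slight angle, with some photo noise. The ζ bar's upper whisker reaches 520req/s.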